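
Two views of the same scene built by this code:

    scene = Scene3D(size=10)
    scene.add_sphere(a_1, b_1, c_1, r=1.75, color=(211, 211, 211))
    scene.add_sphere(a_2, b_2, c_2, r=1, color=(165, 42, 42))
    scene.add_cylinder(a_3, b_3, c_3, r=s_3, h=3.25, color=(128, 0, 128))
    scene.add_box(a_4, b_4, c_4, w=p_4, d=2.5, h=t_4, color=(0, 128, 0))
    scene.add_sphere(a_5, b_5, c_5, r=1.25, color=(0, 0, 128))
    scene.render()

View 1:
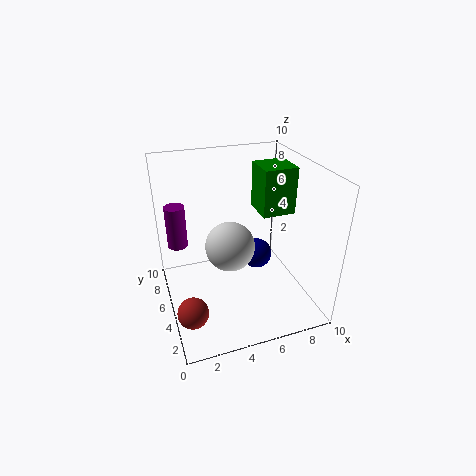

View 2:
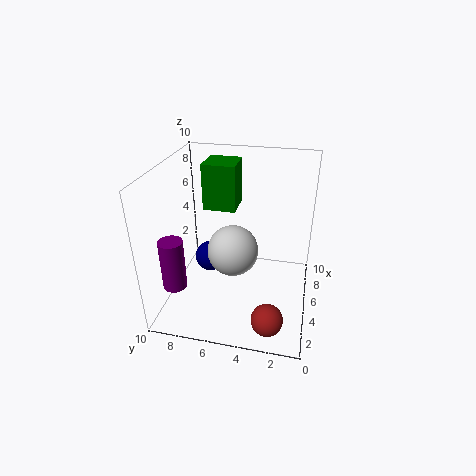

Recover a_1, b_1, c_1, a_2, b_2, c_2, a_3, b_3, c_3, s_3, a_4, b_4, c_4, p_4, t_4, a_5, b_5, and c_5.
a_1 = 4.5, b_1 = 5.25, c_1 = 4.25, a_2 = 1, b_2 = 2.25, c_2 = 1.75, a_3 = 1.25, b_3 = 8.25, c_3 = 3.25, s_3 = 0.75, a_4 = 7.25, b_4 = 5.75, c_4 = 5.75, p_4 = 2.5, t_4 = 3.5, a_5 = 7.75, b_5 = 8, c_5 = 1.25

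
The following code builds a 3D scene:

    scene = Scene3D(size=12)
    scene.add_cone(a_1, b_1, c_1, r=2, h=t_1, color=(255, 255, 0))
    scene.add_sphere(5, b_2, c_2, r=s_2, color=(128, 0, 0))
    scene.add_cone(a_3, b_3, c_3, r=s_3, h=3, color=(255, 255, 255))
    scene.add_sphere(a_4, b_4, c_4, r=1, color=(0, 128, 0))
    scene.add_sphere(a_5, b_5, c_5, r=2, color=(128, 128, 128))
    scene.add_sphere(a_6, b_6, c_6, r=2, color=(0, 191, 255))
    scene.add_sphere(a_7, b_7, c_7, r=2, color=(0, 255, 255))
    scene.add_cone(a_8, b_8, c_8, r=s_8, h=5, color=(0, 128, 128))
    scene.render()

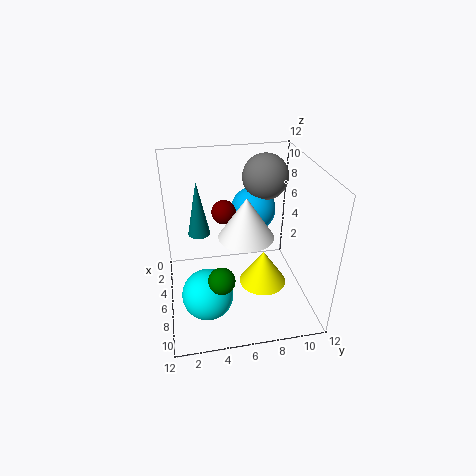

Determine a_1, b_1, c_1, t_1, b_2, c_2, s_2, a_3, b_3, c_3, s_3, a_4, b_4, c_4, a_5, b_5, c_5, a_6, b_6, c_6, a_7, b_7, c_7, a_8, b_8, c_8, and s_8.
a_1 = 7
b_1 = 8
c_1 = 2
t_1 = 3
b_2 = 5
c_2 = 8
s_2 = 1
a_3 = 9
b_3 = 6
c_3 = 8
s_3 = 2
a_4 = 10
b_4 = 4
c_4 = 5
a_5 = 3
b_5 = 9
c_5 = 10
a_6 = 3
b_6 = 8
c_6 = 7
a_7 = 9
b_7 = 3
c_7 = 3
a_8 = 3
b_8 = 3
c_8 = 5
s_8 = 1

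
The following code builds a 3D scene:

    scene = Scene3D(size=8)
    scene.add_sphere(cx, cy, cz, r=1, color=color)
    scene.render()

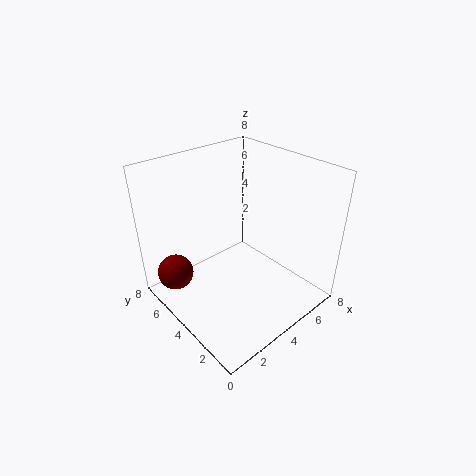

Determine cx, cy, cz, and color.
cx = 1; cy = 6; cz = 2; color = 'maroon'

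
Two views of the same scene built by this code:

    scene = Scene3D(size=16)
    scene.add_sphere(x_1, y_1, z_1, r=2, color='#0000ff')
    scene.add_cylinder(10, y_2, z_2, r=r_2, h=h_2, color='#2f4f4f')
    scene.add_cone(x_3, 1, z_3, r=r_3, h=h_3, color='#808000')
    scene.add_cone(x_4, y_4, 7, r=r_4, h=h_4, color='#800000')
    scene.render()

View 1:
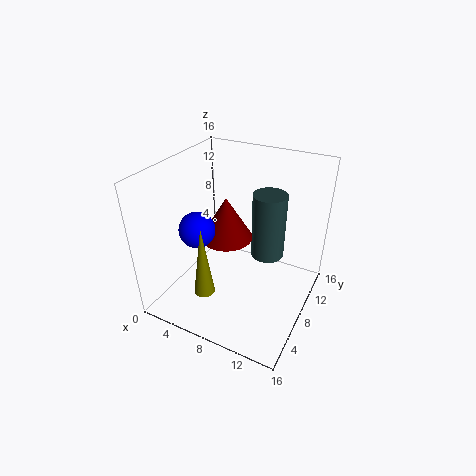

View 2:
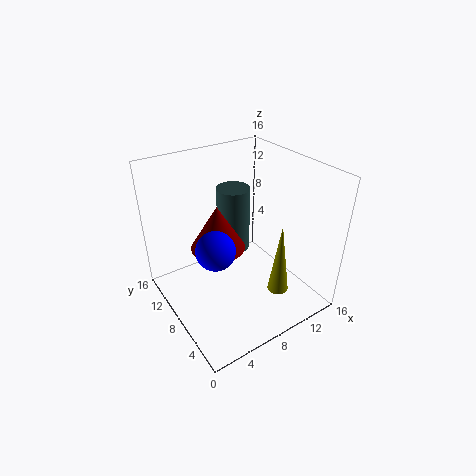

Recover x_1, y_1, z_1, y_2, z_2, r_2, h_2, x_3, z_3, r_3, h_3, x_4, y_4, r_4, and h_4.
x_1 = 4, y_1 = 6, z_1 = 9, y_2 = 12, z_2 = 4, r_2 = 2, h_2 = 8, x_3 = 8, z_3 = 6, r_3 = 1, h_3 = 7, x_4 = 6, y_4 = 9, r_4 = 3, h_4 = 5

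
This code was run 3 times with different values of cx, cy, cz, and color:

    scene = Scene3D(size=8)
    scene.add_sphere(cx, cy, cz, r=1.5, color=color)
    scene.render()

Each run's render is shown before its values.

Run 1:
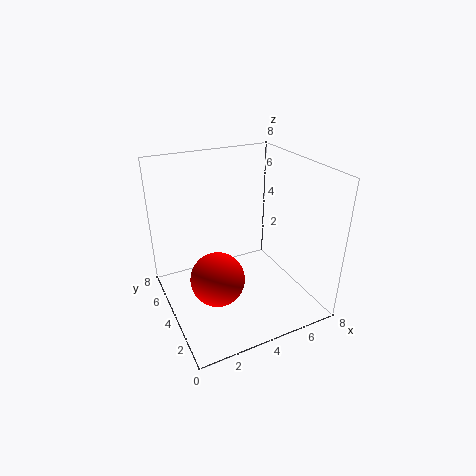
cx = 2.5
cy = 3.5
cz = 2
color = 'red'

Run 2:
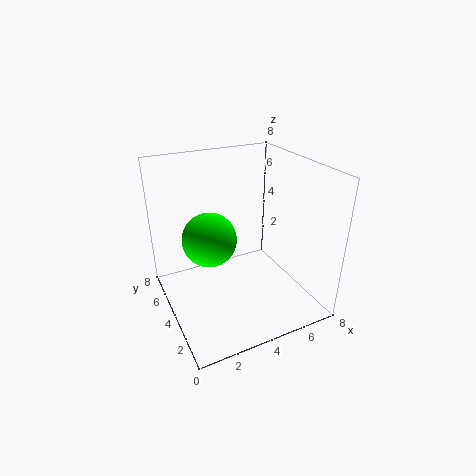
cx = 2.5
cy = 4.5
cz = 4
color = 'lime'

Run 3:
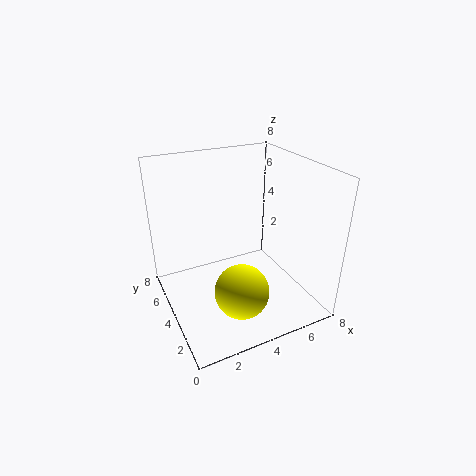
cx = 3.5
cy = 2.5
cz = 1.5
color = 'yellow'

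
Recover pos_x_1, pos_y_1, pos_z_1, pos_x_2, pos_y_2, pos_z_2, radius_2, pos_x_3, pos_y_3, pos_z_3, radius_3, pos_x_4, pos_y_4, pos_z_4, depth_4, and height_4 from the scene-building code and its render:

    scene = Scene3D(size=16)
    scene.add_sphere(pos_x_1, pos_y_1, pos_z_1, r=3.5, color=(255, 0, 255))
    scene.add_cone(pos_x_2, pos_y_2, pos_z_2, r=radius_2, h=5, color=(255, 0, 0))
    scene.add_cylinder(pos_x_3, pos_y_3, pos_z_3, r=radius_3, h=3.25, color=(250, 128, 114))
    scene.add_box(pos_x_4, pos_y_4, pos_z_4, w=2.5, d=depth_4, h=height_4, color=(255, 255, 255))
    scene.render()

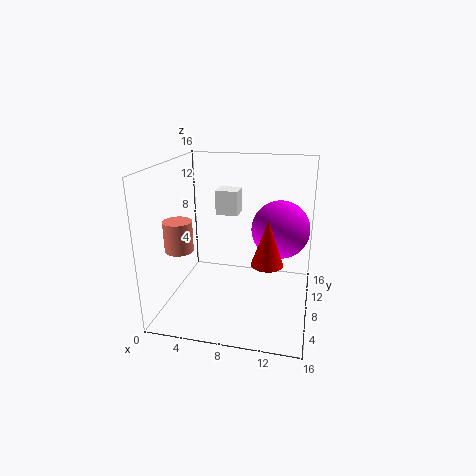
pos_x_1 = 12.25; pos_y_1 = 12.25; pos_z_1 = 7.75; pos_x_2 = 11.5; pos_y_2 = 6.75; pos_z_2 = 5.75; radius_2 = 1.75; pos_x_3 = 2.5; pos_y_3 = 4.5; pos_z_3 = 7.5; radius_3 = 1.5; pos_x_4 = 5.25; pos_y_4 = 8.75; pos_z_4 = 10.25; depth_4 = 2.25; height_4 = 2.75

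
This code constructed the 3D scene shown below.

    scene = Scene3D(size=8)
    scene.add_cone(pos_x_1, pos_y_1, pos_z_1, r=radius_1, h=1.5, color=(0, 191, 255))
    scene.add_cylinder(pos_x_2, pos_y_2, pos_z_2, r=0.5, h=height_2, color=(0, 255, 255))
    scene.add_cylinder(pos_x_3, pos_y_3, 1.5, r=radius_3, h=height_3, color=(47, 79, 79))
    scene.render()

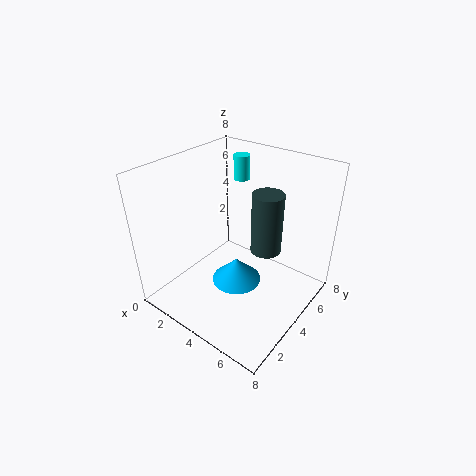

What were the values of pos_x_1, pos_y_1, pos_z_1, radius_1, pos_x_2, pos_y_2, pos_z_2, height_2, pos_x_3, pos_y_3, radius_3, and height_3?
pos_x_1 = 3.5; pos_y_1 = 4.5; pos_z_1 = 0.5; radius_1 = 1.5; pos_x_2 = 2; pos_y_2 = 7; pos_z_2 = 6; height_2 = 1.5; pos_x_3 = 4; pos_y_3 = 7; radius_3 = 1; height_3 = 4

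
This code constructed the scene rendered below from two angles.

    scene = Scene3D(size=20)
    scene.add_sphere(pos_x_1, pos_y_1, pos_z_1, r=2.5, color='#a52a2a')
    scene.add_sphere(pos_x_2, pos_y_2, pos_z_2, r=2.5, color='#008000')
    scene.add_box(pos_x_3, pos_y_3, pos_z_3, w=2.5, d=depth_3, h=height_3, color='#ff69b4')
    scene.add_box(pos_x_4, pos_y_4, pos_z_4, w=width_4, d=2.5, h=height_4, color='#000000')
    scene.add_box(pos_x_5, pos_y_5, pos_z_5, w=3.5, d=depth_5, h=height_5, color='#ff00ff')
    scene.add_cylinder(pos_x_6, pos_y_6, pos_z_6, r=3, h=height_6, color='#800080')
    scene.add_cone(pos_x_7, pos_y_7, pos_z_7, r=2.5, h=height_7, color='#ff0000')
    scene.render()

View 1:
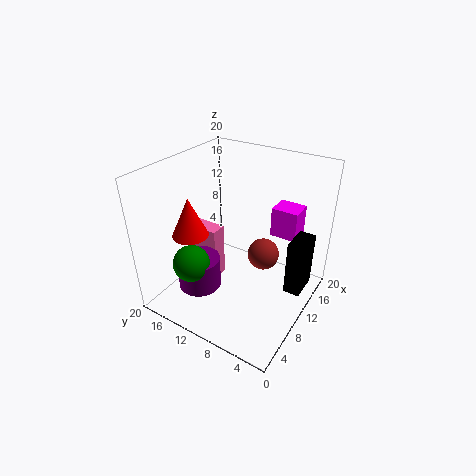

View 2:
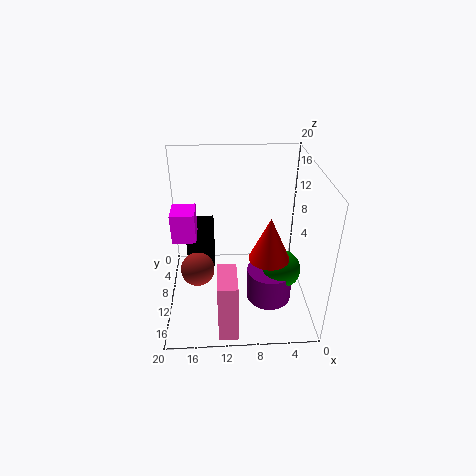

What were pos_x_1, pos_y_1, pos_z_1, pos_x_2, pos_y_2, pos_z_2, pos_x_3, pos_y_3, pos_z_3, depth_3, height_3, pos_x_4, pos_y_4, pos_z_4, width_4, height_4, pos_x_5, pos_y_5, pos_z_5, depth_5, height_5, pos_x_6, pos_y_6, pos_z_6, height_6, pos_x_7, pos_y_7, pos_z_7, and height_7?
pos_x_1 = 16; pos_y_1 = 9; pos_z_1 = 4; pos_x_2 = 4.5; pos_y_2 = 14; pos_z_2 = 7.5; pos_x_3 = 10.5; pos_y_3 = 14.5; pos_z_3 = 0.5; depth_3 = 5; height_3 = 8.5; pos_x_4 = 13.5; pos_y_4 = 1.5; pos_z_4 = 0.5; width_4 = 4.5; height_4 = 8.5; pos_x_5 = 16; pos_y_5 = 4; pos_z_5 = 8; depth_5 = 4; height_5 = 4.5; pos_x_6 = 6; pos_y_6 = 14; pos_z_6 = 3; height_6 = 4.5; pos_x_7 = 6.5; pos_y_7 = 15.5; pos_z_7 = 10.5; height_7 = 5.5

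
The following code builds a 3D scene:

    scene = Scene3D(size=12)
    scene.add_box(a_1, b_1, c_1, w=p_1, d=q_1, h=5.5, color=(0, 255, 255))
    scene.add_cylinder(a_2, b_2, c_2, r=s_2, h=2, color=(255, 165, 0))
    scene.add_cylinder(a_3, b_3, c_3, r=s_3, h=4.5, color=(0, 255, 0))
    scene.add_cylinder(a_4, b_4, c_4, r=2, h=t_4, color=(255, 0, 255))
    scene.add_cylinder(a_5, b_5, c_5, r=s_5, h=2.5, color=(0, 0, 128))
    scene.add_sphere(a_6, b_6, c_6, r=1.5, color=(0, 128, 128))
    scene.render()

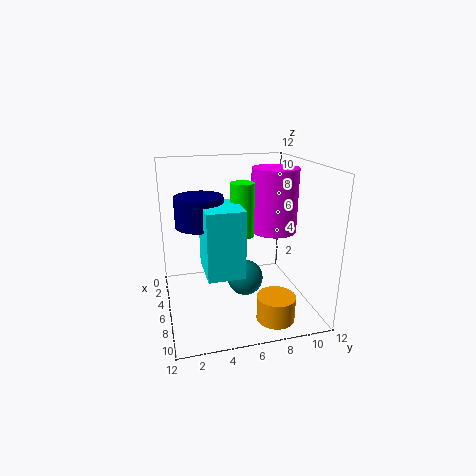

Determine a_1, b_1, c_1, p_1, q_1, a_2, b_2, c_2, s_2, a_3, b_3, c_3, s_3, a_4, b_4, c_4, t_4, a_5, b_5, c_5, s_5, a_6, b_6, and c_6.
a_1 = 4.5
b_1 = 3
c_1 = 3.5
p_1 = 4
q_1 = 3
a_2 = 10
b_2 = 8
c_2 = 0.5
s_2 = 1.5
a_3 = 5.5
b_3 = 6.5
c_3 = 6
s_3 = 1
a_4 = 5
b_4 = 9.5
c_4 = 6
t_4 = 5.5
a_5 = 5
b_5 = 3
c_5 = 7
s_5 = 2
a_6 = 6.5
b_6 = 6.5
c_6 = 2.5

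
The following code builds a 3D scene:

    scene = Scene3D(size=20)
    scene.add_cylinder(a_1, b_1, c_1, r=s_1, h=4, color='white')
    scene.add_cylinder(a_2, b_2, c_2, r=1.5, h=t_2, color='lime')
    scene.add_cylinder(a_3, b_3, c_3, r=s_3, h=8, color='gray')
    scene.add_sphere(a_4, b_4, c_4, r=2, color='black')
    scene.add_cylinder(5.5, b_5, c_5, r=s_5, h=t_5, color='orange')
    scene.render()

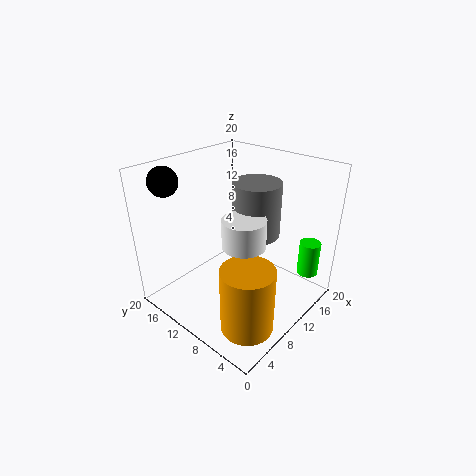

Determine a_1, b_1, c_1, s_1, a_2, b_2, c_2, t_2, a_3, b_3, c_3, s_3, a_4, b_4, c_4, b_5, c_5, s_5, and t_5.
a_1 = 9.5; b_1 = 8.5; c_1 = 9.5; s_1 = 3; a_2 = 17; b_2 = 2.5; c_2 = 4; t_2 = 5; a_3 = 14; b_3 = 10; c_3 = 9; s_3 = 3.5; a_4 = 4; b_4 = 17.5; c_4 = 18; b_5 = 4.5; c_5 = 0.5; s_5 = 3.5; t_5 = 9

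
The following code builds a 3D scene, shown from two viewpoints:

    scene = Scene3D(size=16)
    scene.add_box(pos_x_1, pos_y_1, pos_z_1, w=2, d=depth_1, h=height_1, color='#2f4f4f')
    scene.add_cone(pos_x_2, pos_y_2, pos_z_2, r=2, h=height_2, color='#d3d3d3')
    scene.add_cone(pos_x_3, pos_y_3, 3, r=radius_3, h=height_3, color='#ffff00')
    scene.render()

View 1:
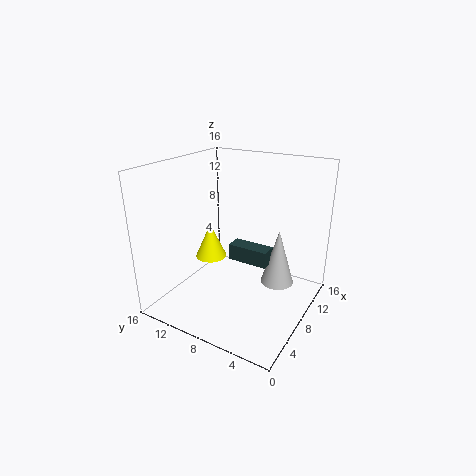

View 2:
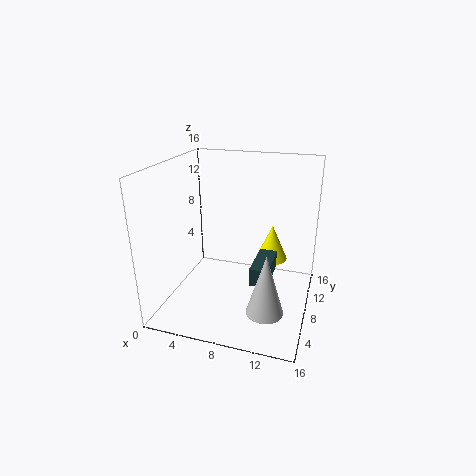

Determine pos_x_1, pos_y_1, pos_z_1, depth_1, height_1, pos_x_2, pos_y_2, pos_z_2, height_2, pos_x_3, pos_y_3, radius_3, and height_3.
pos_x_1 = 10, pos_y_1 = 5.5, pos_z_1 = 3.75, depth_1 = 5, height_1 = 2, pos_x_2 = 12, pos_y_2 = 4.75, pos_z_2 = 1.25, height_2 = 6.75, pos_x_3 = 10.75, pos_y_3 = 13.75, radius_3 = 2, height_3 = 4.5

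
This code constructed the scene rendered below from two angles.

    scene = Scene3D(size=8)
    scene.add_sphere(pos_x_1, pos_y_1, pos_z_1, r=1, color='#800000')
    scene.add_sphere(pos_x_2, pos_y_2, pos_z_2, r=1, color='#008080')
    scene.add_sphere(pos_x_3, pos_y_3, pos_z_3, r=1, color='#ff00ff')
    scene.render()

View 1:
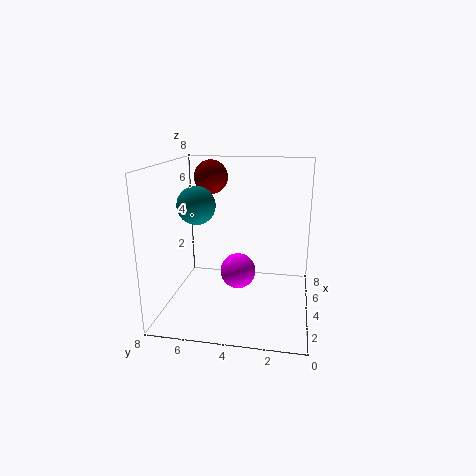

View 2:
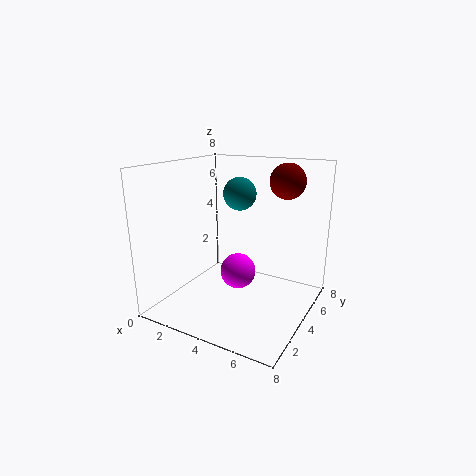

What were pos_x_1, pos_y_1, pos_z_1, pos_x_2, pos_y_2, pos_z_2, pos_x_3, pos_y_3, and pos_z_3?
pos_x_1 = 6, pos_y_1 = 6, pos_z_1 = 7, pos_x_2 = 3, pos_y_2 = 6, pos_z_2 = 6, pos_x_3 = 4, pos_y_3 = 4, pos_z_3 = 2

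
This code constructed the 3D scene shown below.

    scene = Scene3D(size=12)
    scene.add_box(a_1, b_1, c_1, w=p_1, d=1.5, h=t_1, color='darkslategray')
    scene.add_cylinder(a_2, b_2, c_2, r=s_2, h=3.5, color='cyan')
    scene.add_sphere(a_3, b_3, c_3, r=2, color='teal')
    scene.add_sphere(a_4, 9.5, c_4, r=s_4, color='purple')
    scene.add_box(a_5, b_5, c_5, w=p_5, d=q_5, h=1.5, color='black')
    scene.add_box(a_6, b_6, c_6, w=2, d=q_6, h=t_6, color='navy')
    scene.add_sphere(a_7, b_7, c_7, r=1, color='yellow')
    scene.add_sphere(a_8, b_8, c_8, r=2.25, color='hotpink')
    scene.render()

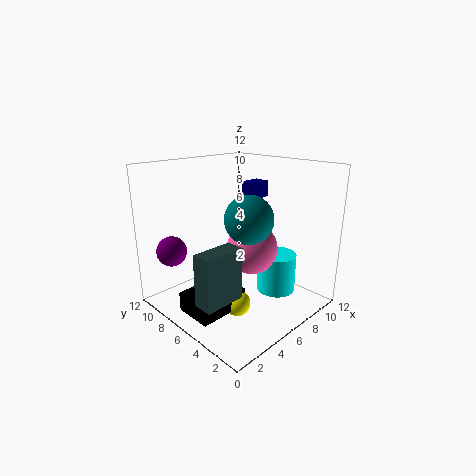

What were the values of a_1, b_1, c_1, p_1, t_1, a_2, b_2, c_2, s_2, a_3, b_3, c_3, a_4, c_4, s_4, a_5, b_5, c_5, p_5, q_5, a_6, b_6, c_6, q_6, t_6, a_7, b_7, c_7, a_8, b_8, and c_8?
a_1 = 0.25; b_1 = 3; c_1 = 2.75; p_1 = 3.25; t_1 = 4; a_2 = 9.75; b_2 = 4.75; c_2 = 0.25; s_2 = 1.75; a_3 = 6.25; b_3 = 5; c_3 = 7.75; a_4 = 1.75; c_4 = 5; s_4 = 1.25; a_5 = 0.25; b_5 = 3.5; c_5 = 1.5; p_5 = 4; q_5 = 3; a_6 = 9.75; b_6 = 7.75; c_6 = 8.25; q_6 = 1.5; t_6 = 1.5; a_7 = 3.75; b_7 = 3.75; c_7 = 1.75; a_8 = 7.75; b_8 = 6; c_8 = 4.5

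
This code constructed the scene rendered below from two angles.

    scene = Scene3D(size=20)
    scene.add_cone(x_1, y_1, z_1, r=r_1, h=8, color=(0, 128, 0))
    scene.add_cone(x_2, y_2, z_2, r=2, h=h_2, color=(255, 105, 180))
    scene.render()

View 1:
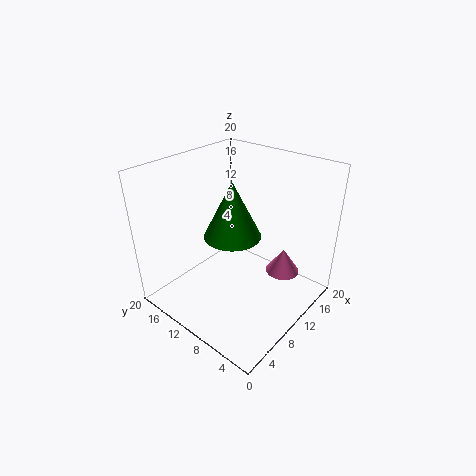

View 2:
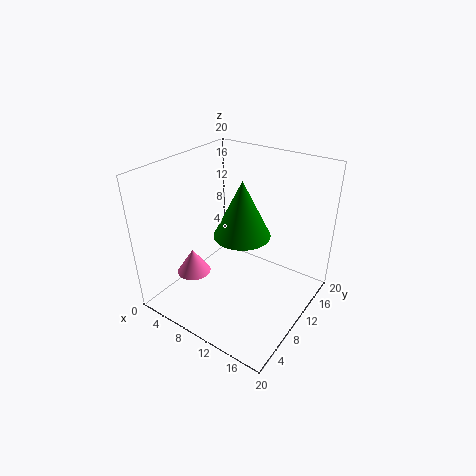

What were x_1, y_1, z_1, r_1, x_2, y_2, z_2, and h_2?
x_1 = 10; y_1 = 11; z_1 = 10; r_1 = 4; x_2 = 9; y_2 = 2; z_2 = 9; h_2 = 3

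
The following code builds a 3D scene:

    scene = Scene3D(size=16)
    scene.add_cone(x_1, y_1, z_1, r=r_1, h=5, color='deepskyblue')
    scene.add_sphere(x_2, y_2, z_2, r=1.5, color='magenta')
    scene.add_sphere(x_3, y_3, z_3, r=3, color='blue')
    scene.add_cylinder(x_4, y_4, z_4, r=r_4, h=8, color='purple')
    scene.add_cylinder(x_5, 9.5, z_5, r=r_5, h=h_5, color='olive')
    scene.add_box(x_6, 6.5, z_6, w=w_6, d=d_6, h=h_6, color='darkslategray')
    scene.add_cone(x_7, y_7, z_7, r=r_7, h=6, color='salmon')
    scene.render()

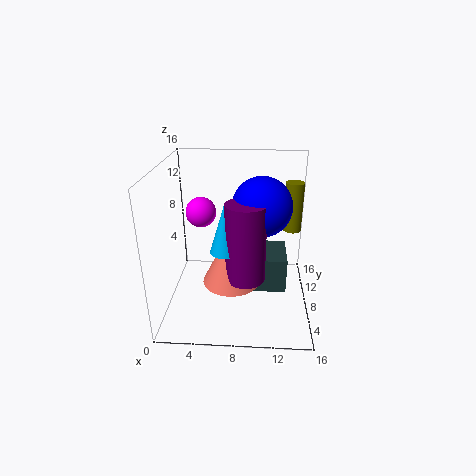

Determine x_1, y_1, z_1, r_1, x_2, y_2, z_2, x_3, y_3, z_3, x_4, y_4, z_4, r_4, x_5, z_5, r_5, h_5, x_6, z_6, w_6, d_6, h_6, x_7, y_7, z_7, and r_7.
x_1 = 7; y_1 = 4; z_1 = 8.5; r_1 = 1.5; x_2 = 4.5; y_2 = 5.5; z_2 = 12; x_3 = 10.5; y_3 = 6; z_3 = 12.5; x_4 = 9; y_4 = 4; z_4 = 5.5; r_4 = 2; x_5 = 14; z_5 = 8.5; r_5 = 1; h_5 = 5.5; x_6 = 8.5; z_6 = 2; w_6 = 5; d_6 = 5; h_6 = 4; x_7 = 7.5; y_7 = 5; z_7 = 4.5; r_7 = 3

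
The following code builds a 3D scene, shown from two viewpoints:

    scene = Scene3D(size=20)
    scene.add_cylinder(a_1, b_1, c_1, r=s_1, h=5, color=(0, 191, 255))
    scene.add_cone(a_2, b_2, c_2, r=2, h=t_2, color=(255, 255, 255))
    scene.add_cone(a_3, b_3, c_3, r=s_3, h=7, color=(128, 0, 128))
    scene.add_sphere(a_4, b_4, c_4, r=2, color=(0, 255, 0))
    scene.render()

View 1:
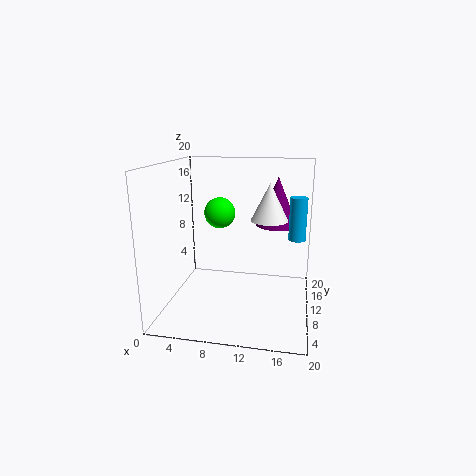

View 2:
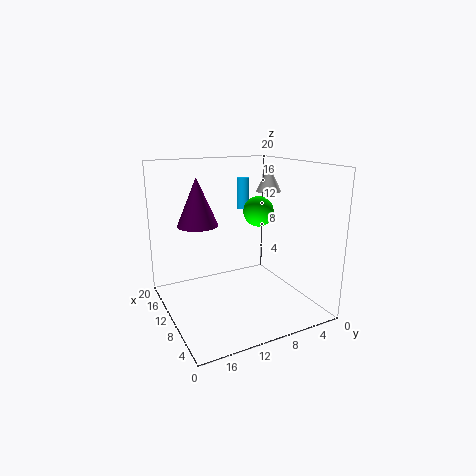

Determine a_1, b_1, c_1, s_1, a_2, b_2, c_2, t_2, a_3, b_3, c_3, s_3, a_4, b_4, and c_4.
a_1 = 18; b_1 = 5; c_1 = 12; s_1 = 1; a_2 = 15; b_2 = 2; c_2 = 15; t_2 = 4; a_3 = 15; b_3 = 14; c_3 = 11; s_3 = 3; a_4 = 8; b_4 = 8; c_4 = 14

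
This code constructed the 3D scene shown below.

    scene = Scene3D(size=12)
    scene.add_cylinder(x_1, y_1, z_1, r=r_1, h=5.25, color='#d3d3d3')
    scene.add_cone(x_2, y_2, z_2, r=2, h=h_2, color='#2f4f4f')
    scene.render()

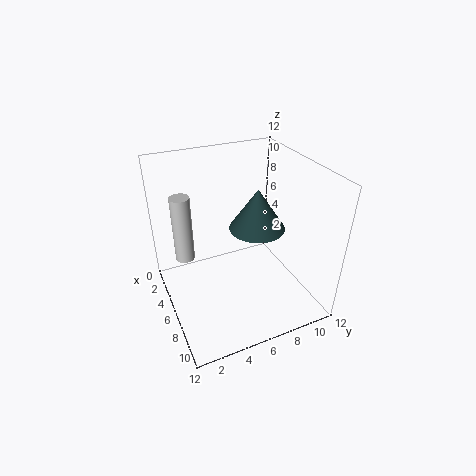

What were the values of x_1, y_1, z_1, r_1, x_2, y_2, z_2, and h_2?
x_1 = 5.75; y_1 = 1.5; z_1 = 5.25; r_1 = 0.75; x_2 = 8.75; y_2 = 6.25; z_2 = 8.5; h_2 = 3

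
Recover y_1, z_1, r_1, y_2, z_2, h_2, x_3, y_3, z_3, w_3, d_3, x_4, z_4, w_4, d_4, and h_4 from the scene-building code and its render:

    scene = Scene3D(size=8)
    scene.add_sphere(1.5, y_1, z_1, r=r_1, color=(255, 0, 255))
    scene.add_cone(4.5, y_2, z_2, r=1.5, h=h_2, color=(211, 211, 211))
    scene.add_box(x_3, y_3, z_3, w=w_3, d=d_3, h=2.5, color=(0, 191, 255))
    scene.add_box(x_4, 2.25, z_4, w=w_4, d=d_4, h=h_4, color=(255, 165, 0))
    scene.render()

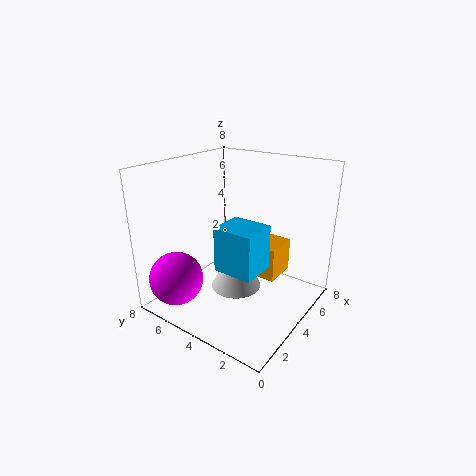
y_1 = 6.5; z_1 = 1.75; r_1 = 1.5; y_2 = 4.5; z_2 = 0.5; h_2 = 2.75; x_3 = 2.5; y_3 = 2.25; z_3 = 2.5; w_3 = 2; d_3 = 2.25; x_4 = 5; z_4 = 1.25; w_4 = 2; d_4 = 1.5; h_4 = 2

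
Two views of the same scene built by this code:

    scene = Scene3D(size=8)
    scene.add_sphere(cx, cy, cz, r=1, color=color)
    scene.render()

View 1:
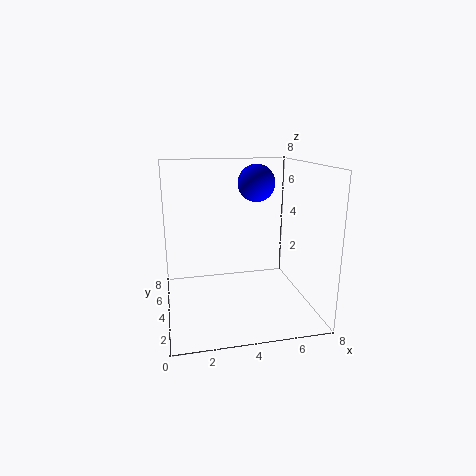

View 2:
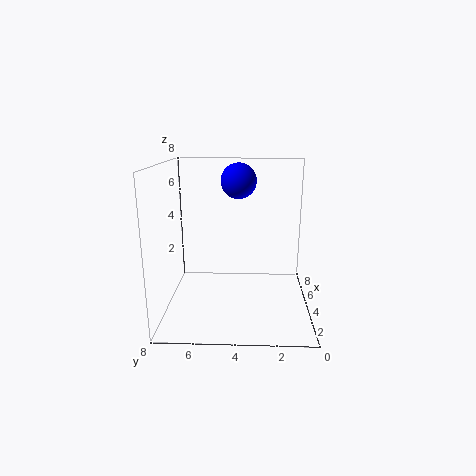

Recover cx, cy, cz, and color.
cx = 5; cy = 4; cz = 7; color = 'blue'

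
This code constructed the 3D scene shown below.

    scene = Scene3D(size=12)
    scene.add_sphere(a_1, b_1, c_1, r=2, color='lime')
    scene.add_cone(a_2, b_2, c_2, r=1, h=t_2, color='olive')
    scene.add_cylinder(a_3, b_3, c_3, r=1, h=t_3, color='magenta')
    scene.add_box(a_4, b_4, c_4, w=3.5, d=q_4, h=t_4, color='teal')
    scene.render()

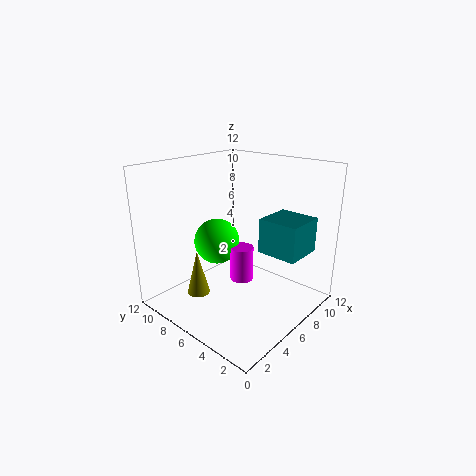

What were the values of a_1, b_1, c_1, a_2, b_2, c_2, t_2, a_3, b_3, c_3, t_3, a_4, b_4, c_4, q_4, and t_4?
a_1 = 6; b_1 = 8.5; c_1 = 5; a_2 = 4; b_2 = 9; c_2 = 0.5; t_2 = 4; a_3 = 6.5; b_3 = 6; c_3 = 2; t_3 = 3; a_4 = 7.5; b_4 = 1.5; c_4 = 4.5; q_4 = 3.5; t_4 = 3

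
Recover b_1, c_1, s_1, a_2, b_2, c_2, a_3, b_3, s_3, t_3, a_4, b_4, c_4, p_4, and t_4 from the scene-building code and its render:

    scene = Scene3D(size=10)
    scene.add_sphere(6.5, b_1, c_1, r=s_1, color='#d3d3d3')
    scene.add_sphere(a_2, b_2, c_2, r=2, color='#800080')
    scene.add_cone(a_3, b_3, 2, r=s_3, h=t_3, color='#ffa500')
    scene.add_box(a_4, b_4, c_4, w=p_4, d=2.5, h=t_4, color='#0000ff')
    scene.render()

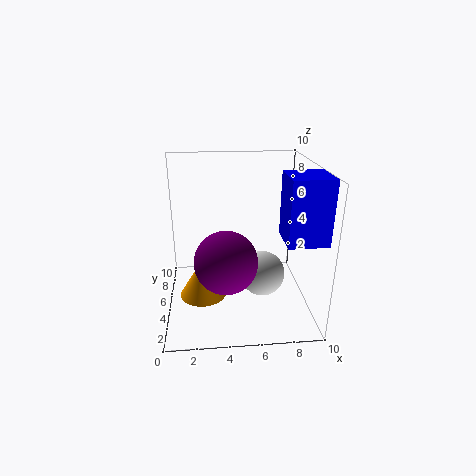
b_1 = 3.5; c_1 = 3; s_1 = 1.5; a_2 = 4; b_2 = 2.5; c_2 = 4.5; a_3 = 2.5; b_3 = 3; s_3 = 1.5; t_3 = 2.5; a_4 = 7.5; b_4 = 1; c_4 = 6; p_4 = 2.5; t_4 = 4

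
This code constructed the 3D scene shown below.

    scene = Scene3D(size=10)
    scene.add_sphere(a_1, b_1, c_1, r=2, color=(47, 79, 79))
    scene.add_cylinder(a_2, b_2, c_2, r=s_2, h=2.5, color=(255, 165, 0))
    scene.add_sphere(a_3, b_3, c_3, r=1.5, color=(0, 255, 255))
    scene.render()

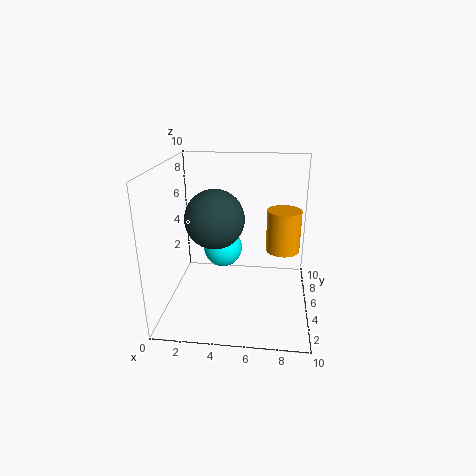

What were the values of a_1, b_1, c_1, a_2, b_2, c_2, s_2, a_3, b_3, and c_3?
a_1 = 3.5, b_1 = 4.5, c_1 = 6.5, a_2 = 8, b_2 = 2.5, c_2 = 5.5, s_2 = 1, a_3 = 3.5, b_3 = 7.5, c_3 = 3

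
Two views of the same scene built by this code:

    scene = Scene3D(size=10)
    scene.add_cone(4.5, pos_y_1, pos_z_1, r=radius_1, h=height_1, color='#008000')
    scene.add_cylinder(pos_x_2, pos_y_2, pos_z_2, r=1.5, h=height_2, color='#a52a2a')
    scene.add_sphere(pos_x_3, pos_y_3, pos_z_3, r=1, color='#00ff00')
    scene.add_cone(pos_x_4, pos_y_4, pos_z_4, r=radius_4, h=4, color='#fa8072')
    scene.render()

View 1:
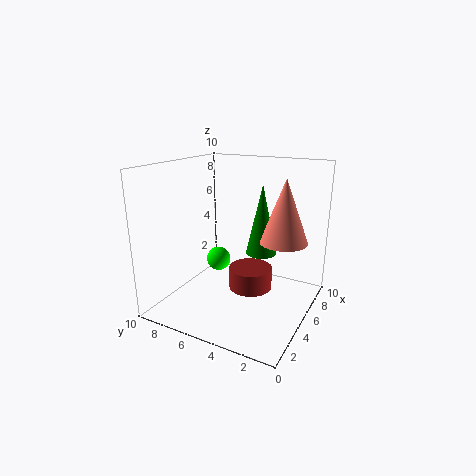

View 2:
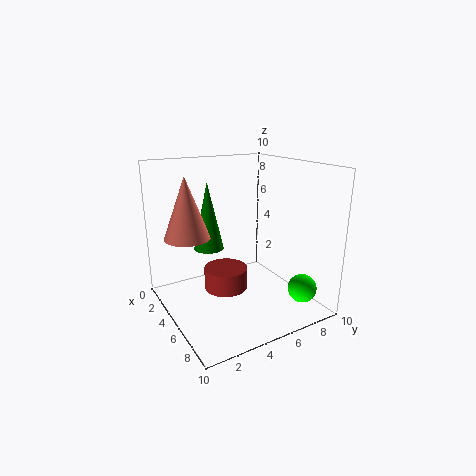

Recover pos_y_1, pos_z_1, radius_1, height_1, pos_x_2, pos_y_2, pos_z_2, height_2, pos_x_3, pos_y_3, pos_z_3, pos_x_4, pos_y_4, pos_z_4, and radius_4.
pos_y_1 = 3; pos_z_1 = 4.5; radius_1 = 1; height_1 = 4.5; pos_x_2 = 5; pos_y_2 = 4; pos_z_2 = 1.5; height_2 = 1.5; pos_x_3 = 8; pos_y_3 = 8.5; pos_z_3 = 1.5; pos_x_4 = 4.5; pos_y_4 = 1.5; pos_z_4 = 5.5; radius_4 = 1.5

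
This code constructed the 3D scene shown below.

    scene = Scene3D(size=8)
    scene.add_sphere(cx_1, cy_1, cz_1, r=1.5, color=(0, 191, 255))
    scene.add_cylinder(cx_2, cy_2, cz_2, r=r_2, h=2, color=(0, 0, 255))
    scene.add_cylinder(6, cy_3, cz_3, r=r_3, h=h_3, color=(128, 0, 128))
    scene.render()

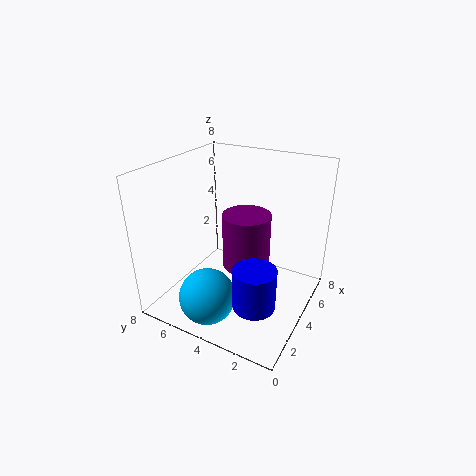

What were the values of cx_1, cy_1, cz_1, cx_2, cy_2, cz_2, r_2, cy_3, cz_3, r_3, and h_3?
cx_1 = 1.5, cy_1 = 4.5, cz_1 = 1.5, cx_2 = 1, cy_2 = 1.5, cz_2 = 2.5, r_2 = 1, cy_3 = 4.5, cz_3 = 1, r_3 = 1.5, h_3 = 3.5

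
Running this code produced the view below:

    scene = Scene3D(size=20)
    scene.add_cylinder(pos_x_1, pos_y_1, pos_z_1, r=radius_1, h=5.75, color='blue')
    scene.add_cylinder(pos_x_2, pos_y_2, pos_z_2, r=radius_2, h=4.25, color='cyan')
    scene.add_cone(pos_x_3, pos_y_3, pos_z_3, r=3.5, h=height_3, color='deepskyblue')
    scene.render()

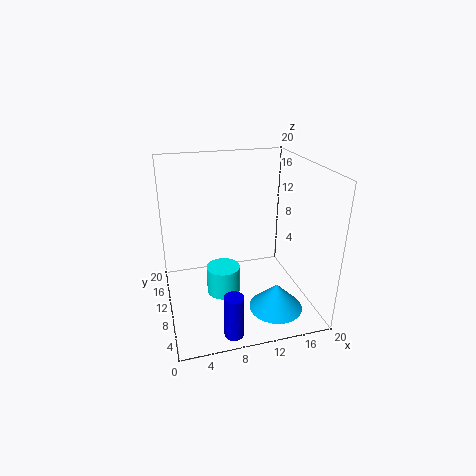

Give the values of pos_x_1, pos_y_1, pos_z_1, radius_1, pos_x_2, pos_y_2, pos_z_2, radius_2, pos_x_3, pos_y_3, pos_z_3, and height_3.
pos_x_1 = 7.25; pos_y_1 = 2; pos_z_1 = 0.5; radius_1 = 1.25; pos_x_2 = 8.25; pos_y_2 = 12; pos_z_2 = 0.25; radius_2 = 2.5; pos_x_3 = 13.5; pos_y_3 = 3.75; pos_z_3 = 2.25; height_3 = 3.5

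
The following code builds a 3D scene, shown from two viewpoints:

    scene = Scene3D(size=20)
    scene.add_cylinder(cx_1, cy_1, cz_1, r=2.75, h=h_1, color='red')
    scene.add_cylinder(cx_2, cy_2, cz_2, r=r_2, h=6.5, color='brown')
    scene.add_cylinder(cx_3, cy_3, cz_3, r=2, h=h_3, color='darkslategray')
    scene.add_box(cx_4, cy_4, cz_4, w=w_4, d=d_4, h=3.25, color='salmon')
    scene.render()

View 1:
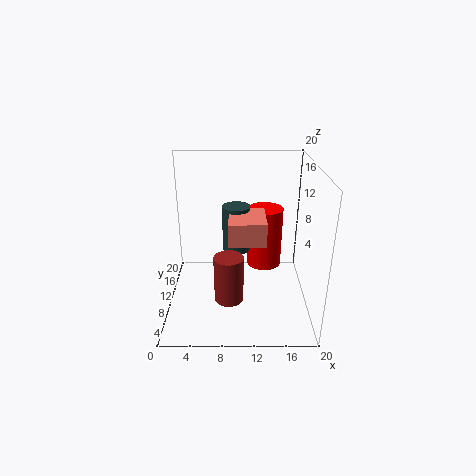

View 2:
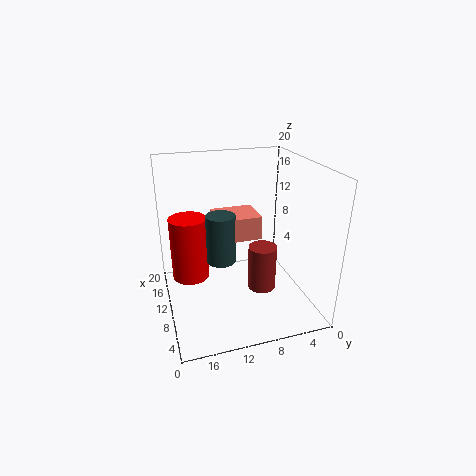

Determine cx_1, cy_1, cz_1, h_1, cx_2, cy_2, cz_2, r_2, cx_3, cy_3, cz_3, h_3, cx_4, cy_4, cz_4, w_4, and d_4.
cx_1 = 14.25; cy_1 = 16.25; cz_1 = 2.5; h_1 = 9.5; cx_2 = 8.75; cy_2 = 6.75; cz_2 = 2.25; r_2 = 2; cx_3 = 9.75; cy_3 = 12.5; cz_3 = 7; h_3 = 6.75; cx_4 = 8.75; cy_4 = 7; cz_4 = 10; w_4 = 5; d_4 = 6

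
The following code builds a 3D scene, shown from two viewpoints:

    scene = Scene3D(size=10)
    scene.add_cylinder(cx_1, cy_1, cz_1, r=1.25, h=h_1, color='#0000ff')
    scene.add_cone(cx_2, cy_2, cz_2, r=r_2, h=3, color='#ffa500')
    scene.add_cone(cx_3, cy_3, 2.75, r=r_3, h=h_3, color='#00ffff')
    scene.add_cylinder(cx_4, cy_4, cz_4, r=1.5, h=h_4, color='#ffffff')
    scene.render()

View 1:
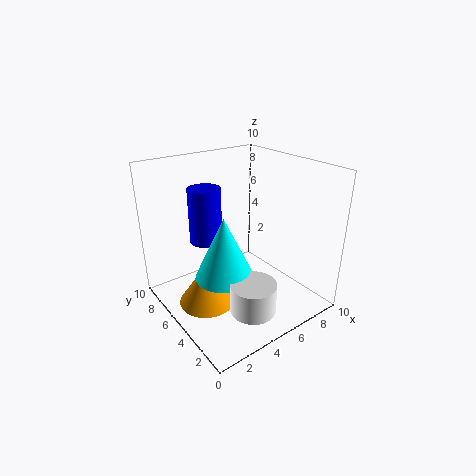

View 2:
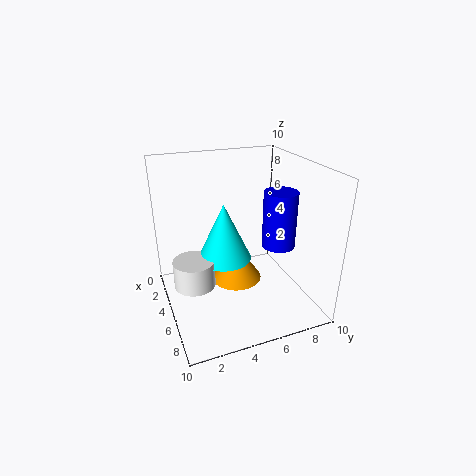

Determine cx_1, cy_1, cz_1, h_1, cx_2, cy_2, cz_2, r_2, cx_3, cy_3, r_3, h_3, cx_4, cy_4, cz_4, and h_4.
cx_1 = 4.5; cy_1 = 8.5; cz_1 = 3.5; h_1 = 4.25; cx_2 = 2.75; cy_2 = 5.75; cz_2 = 0.25; r_2 = 2; cx_3 = 3.5; cy_3 = 4.5; r_3 = 2; h_3 = 4.25; cx_4 = 4; cy_4 = 2; cz_4 = 1.25; h_4 = 2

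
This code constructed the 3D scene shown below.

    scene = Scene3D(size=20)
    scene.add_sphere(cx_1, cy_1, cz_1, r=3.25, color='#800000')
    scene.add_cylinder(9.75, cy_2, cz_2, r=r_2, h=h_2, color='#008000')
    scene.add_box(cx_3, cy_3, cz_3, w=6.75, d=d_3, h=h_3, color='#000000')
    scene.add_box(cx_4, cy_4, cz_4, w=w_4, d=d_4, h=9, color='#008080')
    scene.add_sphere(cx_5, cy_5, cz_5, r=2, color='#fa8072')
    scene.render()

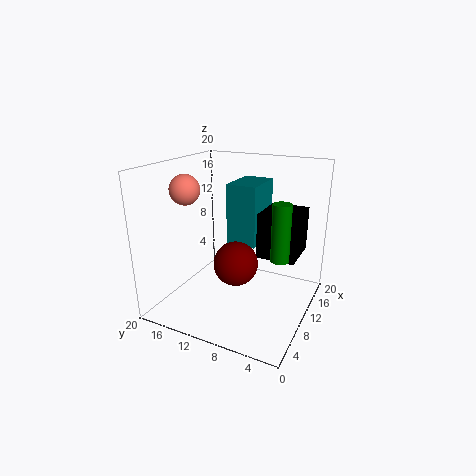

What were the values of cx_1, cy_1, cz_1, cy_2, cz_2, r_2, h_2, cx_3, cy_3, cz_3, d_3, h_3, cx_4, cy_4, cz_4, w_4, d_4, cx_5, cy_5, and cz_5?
cx_1 = 10.75, cy_1 = 10.75, cz_1 = 5.5, cy_2 = 3.75, cz_2 = 8, r_2 = 1.25, h_2 = 7.75, cx_3 = 13, cy_3 = 2.75, cz_3 = 6, d_3 = 5.75, h_3 = 6.75, cx_4 = 12.25, cy_4 = 8.5, cz_4 = 7.75, w_4 = 6.75, d_4 = 4.5, cx_5 = 6.25, cy_5 = 15.75, cz_5 = 17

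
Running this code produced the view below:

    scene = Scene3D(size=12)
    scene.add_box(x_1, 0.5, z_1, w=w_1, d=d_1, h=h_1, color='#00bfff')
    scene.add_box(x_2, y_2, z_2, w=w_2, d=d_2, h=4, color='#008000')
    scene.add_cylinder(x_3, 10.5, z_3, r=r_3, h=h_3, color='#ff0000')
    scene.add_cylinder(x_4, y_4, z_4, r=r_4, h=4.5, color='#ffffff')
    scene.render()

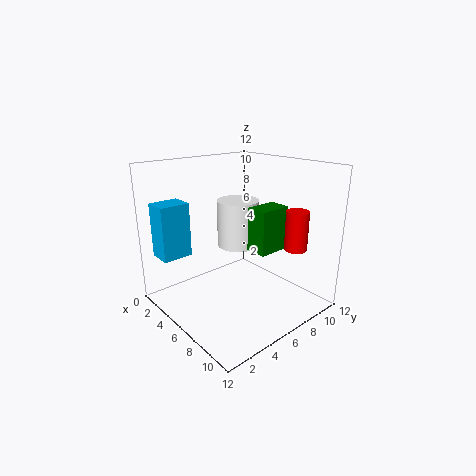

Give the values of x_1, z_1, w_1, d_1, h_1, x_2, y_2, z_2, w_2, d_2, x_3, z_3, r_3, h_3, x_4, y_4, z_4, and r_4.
x_1 = 1.5
z_1 = 4.5
w_1 = 2
d_1 = 2.5
h_1 = 4.5
x_2 = 5
y_2 = 8
z_2 = 4
w_2 = 2
d_2 = 3
x_3 = 8.5
z_3 = 4.5
r_3 = 1
h_3 = 3.5
x_4 = 2.5
y_4 = 9
z_4 = 3.5
r_4 = 2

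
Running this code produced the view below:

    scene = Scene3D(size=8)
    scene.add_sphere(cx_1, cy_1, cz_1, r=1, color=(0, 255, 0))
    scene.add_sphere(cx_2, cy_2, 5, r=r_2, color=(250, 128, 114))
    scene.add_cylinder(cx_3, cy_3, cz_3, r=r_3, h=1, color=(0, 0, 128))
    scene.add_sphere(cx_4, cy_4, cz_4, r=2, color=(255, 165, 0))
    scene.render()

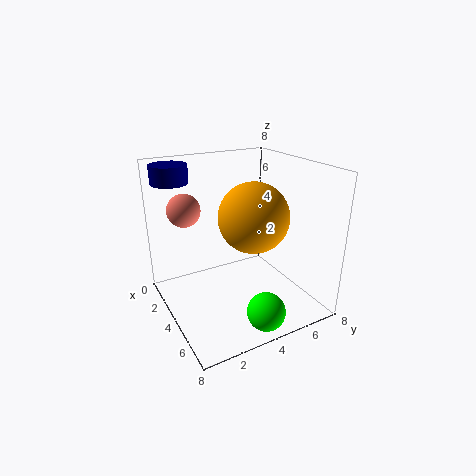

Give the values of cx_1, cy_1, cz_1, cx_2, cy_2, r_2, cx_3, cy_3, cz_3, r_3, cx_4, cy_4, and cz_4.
cx_1 = 7; cy_1 = 4; cz_1 = 1; cx_2 = 1; cy_2 = 2; r_2 = 1; cx_3 = 2; cy_3 = 1; cz_3 = 7; r_3 = 1; cx_4 = 4; cy_4 = 5; cz_4 = 5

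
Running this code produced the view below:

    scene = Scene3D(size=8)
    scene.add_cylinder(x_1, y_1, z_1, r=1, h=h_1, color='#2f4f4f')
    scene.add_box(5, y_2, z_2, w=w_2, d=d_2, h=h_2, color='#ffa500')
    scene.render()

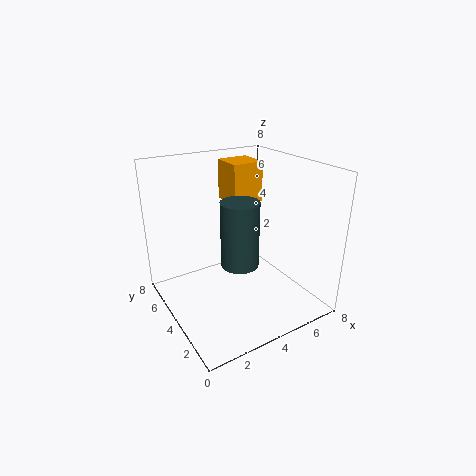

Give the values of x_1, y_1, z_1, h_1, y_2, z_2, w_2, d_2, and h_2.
x_1 = 3.5; y_1 = 3; z_1 = 3; h_1 = 3.5; y_2 = 6; z_2 = 5; w_2 = 2; d_2 = 2; h_2 = 2.5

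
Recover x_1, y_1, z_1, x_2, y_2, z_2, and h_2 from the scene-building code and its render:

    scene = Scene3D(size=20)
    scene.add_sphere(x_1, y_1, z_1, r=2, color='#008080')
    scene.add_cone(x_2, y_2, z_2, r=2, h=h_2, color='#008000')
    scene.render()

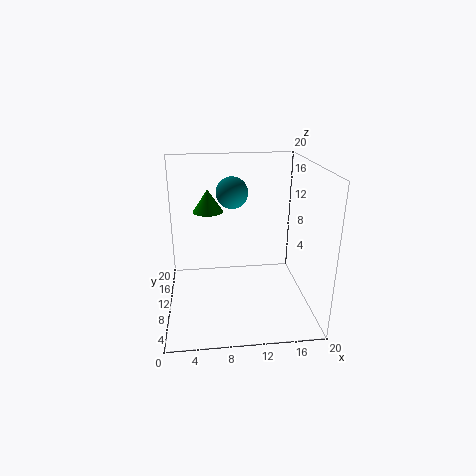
x_1 = 9
y_1 = 8
z_1 = 17
x_2 = 6
y_2 = 10
z_2 = 14
h_2 = 3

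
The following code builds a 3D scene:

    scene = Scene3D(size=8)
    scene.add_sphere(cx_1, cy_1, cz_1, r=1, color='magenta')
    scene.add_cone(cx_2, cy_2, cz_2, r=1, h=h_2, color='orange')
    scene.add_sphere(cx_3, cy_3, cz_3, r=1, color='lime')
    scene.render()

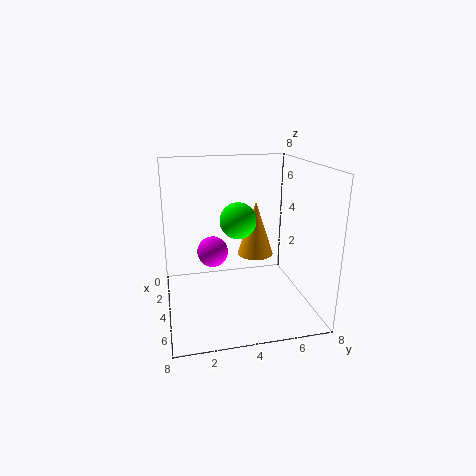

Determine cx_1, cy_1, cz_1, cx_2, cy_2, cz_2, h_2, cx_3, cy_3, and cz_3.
cx_1 = 1
cy_1 = 3
cz_1 = 2
cx_2 = 4
cy_2 = 5
cz_2 = 3
h_2 = 3
cx_3 = 4
cy_3 = 4
cz_3 = 5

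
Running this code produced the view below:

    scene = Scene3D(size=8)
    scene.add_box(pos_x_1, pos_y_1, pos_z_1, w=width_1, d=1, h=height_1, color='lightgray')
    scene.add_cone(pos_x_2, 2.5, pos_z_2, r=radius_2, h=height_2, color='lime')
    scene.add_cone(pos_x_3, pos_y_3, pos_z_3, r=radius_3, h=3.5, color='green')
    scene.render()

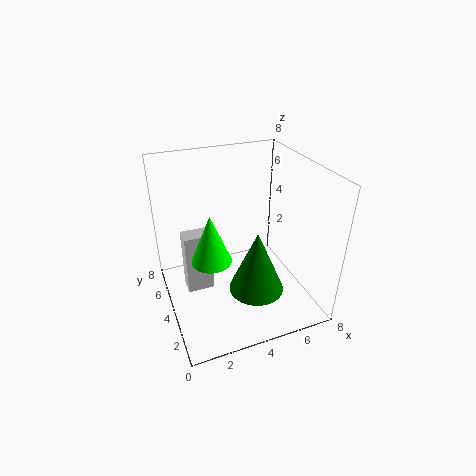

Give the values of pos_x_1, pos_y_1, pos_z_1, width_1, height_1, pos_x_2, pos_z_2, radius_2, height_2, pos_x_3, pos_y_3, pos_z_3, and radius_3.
pos_x_1 = 1; pos_y_1 = 4; pos_z_1 = 1; width_1 = 1.5; height_1 = 3.5; pos_x_2 = 2; pos_z_2 = 4; radius_2 = 1; height_2 = 2.5; pos_x_3 = 4.5; pos_y_3 = 2.5; pos_z_3 = 1.5; radius_3 = 1.5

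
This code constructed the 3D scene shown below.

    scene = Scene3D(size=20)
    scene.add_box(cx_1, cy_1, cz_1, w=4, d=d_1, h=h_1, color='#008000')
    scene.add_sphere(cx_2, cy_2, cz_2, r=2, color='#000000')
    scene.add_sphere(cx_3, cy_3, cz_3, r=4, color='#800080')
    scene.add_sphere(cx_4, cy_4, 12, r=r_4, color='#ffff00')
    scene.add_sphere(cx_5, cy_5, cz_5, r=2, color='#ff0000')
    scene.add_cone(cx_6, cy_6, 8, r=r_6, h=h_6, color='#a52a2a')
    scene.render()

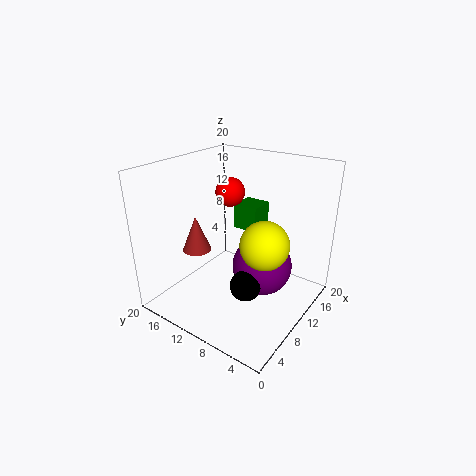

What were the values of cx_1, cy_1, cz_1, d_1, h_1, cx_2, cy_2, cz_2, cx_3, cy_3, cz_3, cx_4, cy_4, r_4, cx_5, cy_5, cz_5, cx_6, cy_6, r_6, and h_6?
cx_1 = 16; cy_1 = 11; cz_1 = 8; d_1 = 4; h_1 = 4; cx_2 = 6; cy_2 = 6; cz_2 = 6; cx_3 = 10; cy_3 = 6; cz_3 = 7; cx_4 = 7; cy_4 = 4; r_4 = 3; cx_5 = 11; cy_5 = 12; cz_5 = 16; cx_6 = 7; cy_6 = 15; r_6 = 2; h_6 = 5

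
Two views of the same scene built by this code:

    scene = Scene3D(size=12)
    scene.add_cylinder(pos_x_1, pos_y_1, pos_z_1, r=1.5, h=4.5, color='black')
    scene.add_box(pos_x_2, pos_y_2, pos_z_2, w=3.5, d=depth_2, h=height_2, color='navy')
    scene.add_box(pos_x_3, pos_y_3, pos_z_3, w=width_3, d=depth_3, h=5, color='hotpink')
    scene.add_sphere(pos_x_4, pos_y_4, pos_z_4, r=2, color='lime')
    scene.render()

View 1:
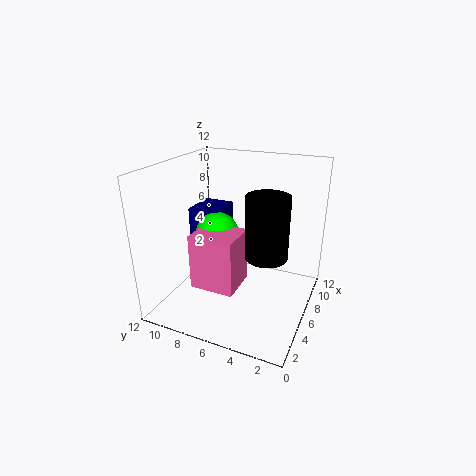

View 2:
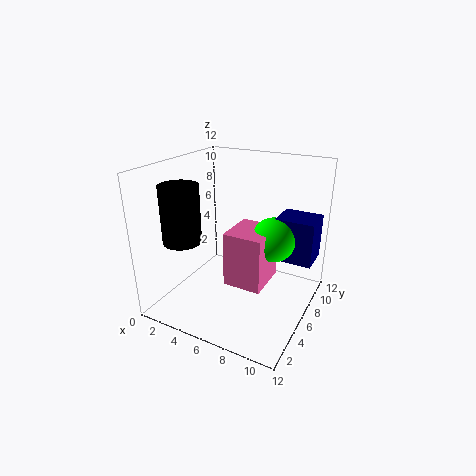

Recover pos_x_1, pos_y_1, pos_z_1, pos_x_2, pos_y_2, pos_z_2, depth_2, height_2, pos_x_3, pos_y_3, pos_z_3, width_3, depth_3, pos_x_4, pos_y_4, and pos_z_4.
pos_x_1 = 3, pos_y_1 = 2.5, pos_z_1 = 6.5, pos_x_2 = 8, pos_y_2 = 9, pos_z_2 = 3, depth_2 = 3, height_2 = 4, pos_x_3 = 4.5, pos_y_3 = 6, pos_z_3 = 1, width_3 = 3.5, depth_3 = 4, pos_x_4 = 8, pos_y_4 = 9, pos_z_4 = 5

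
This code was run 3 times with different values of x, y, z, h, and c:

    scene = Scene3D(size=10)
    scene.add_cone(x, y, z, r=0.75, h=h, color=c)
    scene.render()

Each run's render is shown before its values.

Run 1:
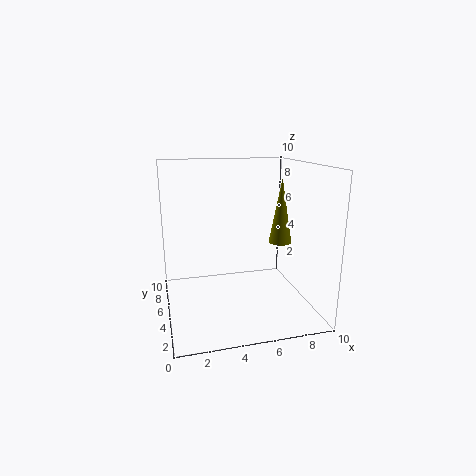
x = 7.5; y = 3.5; z = 5; h = 4.25; c = 'olive'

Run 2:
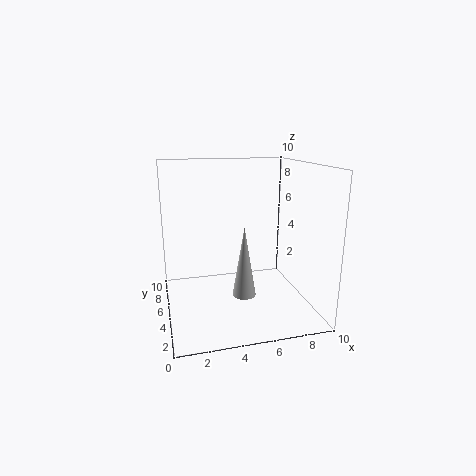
x = 4.75; y = 2.5; z = 2; h = 4.5; c = 'lightgray'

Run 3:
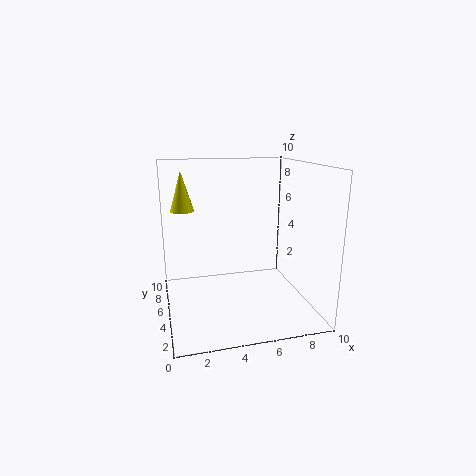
x = 1.25; y = 4.5; z = 7.25; h = 2.5; c = 'yellow'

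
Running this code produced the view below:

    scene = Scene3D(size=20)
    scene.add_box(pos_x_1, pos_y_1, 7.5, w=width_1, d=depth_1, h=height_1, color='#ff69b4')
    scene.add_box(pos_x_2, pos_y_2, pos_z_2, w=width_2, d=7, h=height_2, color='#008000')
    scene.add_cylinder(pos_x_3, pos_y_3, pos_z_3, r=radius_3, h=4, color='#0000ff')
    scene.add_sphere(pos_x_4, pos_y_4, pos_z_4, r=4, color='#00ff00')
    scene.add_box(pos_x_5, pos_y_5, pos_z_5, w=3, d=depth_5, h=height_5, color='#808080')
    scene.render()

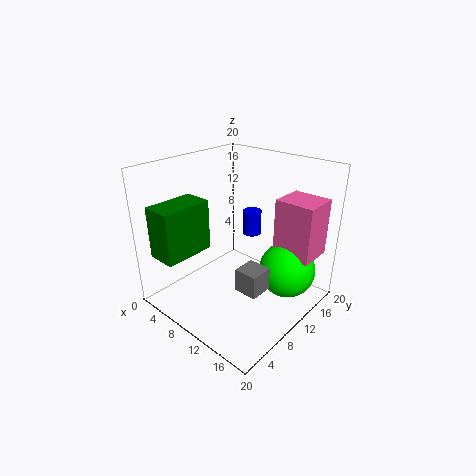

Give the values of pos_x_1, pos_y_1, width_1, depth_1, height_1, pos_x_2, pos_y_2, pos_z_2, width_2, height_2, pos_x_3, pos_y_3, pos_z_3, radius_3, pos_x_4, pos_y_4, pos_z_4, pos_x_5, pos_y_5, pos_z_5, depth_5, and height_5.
pos_x_1 = 13.5
pos_y_1 = 13.5
width_1 = 5.5
depth_1 = 5
height_1 = 8
pos_x_2 = 3
pos_y_2 = 0.5
pos_z_2 = 8.5
width_2 = 4
height_2 = 7
pos_x_3 = 6
pos_y_3 = 18
pos_z_3 = 6.5
radius_3 = 1.5
pos_x_4 = 15.5
pos_y_4 = 14.5
pos_z_4 = 5
pos_x_5 = 14
pos_y_5 = 5
pos_z_5 = 6
depth_5 = 3
height_5 = 3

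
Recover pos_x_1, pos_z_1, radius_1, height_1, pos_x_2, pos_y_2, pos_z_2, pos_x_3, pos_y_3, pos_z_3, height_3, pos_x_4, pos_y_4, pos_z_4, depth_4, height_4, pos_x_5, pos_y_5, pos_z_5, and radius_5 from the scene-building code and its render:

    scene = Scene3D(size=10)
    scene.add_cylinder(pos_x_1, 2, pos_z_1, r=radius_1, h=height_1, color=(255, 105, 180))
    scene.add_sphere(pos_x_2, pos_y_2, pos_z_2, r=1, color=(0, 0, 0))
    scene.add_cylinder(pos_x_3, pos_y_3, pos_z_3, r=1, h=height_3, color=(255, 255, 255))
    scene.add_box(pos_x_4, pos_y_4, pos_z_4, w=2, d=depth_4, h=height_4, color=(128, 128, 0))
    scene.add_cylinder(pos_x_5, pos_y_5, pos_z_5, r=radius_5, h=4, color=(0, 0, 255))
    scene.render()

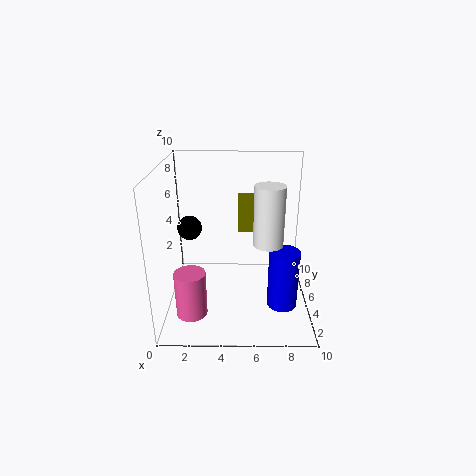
pos_x_1 = 2
pos_z_1 = 1
radius_1 = 1
height_1 = 3
pos_x_2 = 1
pos_y_2 = 9
pos_z_2 = 4
pos_x_3 = 7
pos_y_3 = 4
pos_z_3 = 5
height_3 = 4
pos_x_4 = 5
pos_y_4 = 6
pos_z_4 = 5
depth_4 = 3
height_4 = 2
pos_x_5 = 8
pos_y_5 = 3
pos_z_5 = 1
radius_5 = 1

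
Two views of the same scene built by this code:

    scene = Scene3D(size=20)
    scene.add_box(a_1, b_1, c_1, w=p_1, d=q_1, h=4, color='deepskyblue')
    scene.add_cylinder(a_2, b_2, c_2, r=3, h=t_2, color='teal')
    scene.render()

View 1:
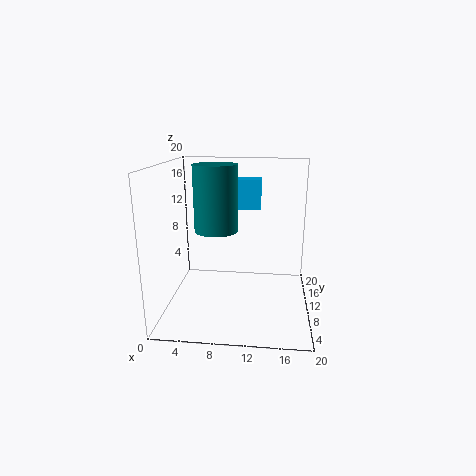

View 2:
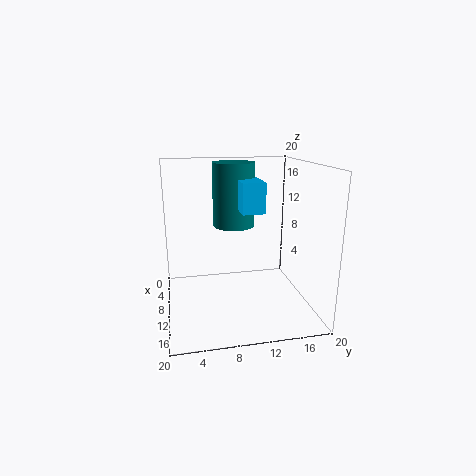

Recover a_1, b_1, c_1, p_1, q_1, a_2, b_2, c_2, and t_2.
a_1 = 8; b_1 = 10; c_1 = 14; p_1 = 5; q_1 = 3; a_2 = 7; b_2 = 10; c_2 = 11; t_2 = 9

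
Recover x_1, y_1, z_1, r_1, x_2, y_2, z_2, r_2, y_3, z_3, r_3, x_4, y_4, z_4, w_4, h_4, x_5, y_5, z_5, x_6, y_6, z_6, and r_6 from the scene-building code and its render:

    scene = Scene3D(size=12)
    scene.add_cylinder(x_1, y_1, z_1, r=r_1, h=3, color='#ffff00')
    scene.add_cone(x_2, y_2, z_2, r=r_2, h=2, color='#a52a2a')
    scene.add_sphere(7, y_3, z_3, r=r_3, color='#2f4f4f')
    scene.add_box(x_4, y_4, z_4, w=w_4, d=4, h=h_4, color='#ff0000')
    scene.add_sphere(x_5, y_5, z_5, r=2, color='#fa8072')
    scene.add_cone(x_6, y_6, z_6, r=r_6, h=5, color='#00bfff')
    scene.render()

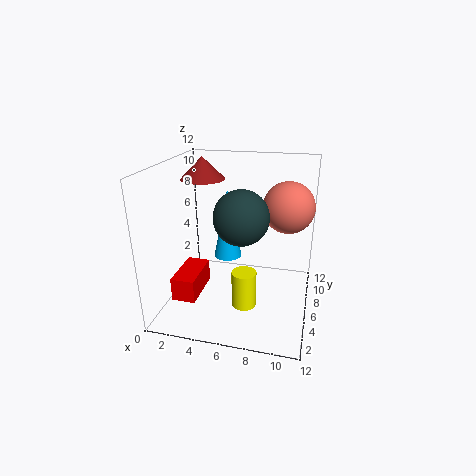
x_1 = 7
y_1 = 4
z_1 = 1
r_1 = 1
x_2 = 2
y_2 = 9
z_2 = 10
r_2 = 2
y_3 = 3
z_3 = 9
r_3 = 2
x_4 = 1
y_4 = 3
z_4 = 1
w_4 = 2
h_4 = 2
x_5 = 10
y_5 = 6
z_5 = 9
x_6 = 6
y_6 = 3
z_6 = 6
r_6 = 1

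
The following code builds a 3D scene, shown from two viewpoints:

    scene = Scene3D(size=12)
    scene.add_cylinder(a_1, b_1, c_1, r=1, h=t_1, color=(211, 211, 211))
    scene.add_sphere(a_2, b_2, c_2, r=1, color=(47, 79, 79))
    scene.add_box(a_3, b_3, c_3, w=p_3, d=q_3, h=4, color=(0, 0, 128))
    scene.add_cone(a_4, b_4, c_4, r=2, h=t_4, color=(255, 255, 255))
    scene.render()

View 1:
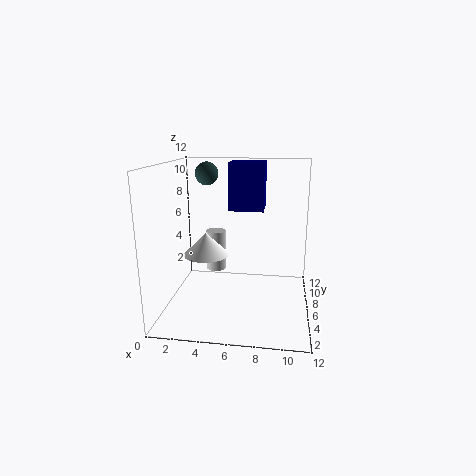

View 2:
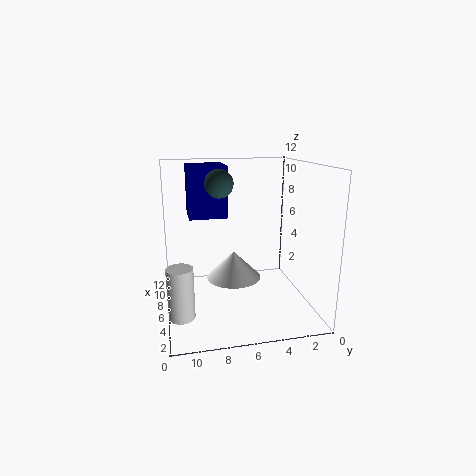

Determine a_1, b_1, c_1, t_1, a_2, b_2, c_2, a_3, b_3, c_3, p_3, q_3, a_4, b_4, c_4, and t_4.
a_1 = 3; b_1 = 11; c_1 = 1; t_1 = 4; a_2 = 3; b_2 = 8; c_2 = 11; a_3 = 5; b_3 = 7; c_3 = 8; p_3 = 3; q_3 = 3; a_4 = 3; b_4 = 7; c_4 = 4; t_4 = 2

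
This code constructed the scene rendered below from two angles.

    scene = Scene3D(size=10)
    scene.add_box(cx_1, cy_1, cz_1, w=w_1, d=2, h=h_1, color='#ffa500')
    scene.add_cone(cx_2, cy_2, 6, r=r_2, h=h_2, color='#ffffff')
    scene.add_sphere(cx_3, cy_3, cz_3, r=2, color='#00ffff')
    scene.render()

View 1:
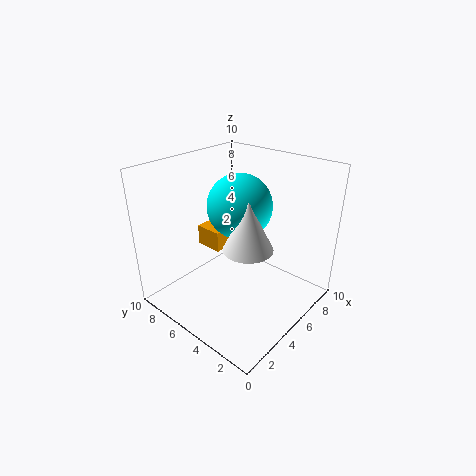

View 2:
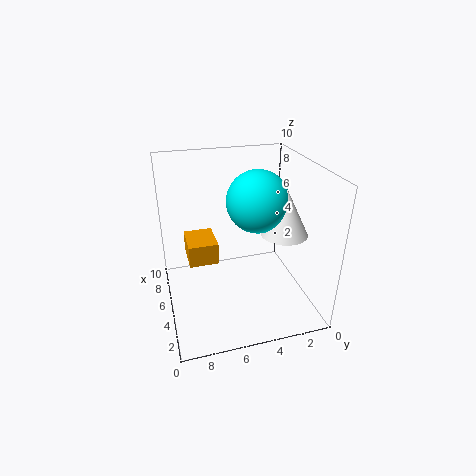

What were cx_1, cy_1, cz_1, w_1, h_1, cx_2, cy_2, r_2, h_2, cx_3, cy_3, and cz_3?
cx_1 = 4.5; cy_1 = 6.5; cz_1 = 3.5; w_1 = 2.5; h_1 = 1.5; cx_2 = 3; cy_2 = 2.5; r_2 = 1.5; h_2 = 3; cx_3 = 4; cy_3 = 4; cz_3 = 8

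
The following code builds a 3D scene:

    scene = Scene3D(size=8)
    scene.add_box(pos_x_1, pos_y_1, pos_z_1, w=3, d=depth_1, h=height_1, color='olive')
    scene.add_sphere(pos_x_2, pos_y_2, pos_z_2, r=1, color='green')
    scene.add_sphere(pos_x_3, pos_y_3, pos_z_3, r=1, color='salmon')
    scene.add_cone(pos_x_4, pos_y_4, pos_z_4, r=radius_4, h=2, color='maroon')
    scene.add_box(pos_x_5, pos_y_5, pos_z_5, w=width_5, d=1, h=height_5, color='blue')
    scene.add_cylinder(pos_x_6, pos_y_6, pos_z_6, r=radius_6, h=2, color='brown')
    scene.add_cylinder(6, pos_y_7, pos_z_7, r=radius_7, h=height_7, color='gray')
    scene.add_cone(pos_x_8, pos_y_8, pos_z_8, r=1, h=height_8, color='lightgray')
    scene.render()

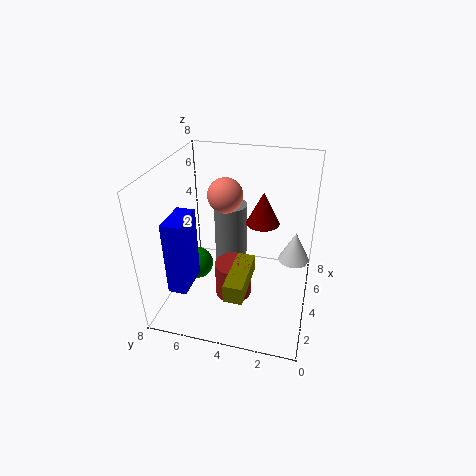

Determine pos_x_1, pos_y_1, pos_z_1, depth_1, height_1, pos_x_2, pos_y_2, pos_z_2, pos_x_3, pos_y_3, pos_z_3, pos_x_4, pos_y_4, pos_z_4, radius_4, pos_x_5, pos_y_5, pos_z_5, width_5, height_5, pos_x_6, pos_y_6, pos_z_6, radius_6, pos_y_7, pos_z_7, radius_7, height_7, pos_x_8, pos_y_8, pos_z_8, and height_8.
pos_x_1 = 1; pos_y_1 = 3; pos_z_1 = 2; depth_1 = 1; height_1 = 1; pos_x_2 = 5; pos_y_2 = 7; pos_z_2 = 1; pos_x_3 = 5; pos_y_3 = 5; pos_z_3 = 6; pos_x_4 = 6; pos_y_4 = 3; pos_z_4 = 4; radius_4 = 1; pos_x_5 = 1; pos_y_5 = 6; pos_z_5 = 2; width_5 = 2; height_5 = 4; pos_x_6 = 3; pos_y_6 = 4; pos_z_6 = 1; radius_6 = 1; pos_y_7 = 5; pos_z_7 = 1; radius_7 = 1; height_7 = 4; pos_x_8 = 7; pos_y_8 = 1; pos_z_8 = 1; height_8 = 2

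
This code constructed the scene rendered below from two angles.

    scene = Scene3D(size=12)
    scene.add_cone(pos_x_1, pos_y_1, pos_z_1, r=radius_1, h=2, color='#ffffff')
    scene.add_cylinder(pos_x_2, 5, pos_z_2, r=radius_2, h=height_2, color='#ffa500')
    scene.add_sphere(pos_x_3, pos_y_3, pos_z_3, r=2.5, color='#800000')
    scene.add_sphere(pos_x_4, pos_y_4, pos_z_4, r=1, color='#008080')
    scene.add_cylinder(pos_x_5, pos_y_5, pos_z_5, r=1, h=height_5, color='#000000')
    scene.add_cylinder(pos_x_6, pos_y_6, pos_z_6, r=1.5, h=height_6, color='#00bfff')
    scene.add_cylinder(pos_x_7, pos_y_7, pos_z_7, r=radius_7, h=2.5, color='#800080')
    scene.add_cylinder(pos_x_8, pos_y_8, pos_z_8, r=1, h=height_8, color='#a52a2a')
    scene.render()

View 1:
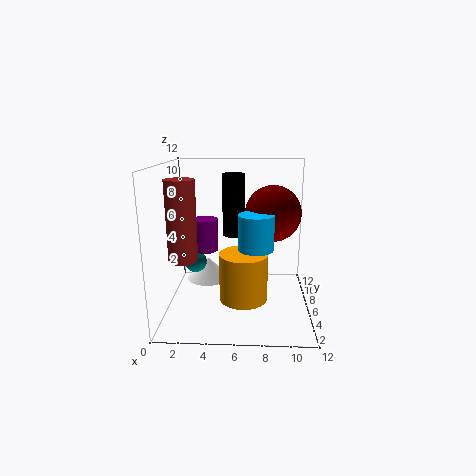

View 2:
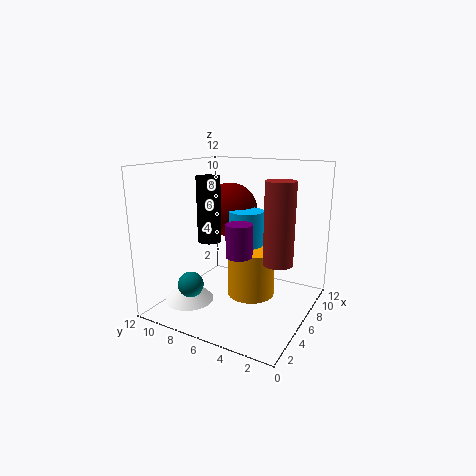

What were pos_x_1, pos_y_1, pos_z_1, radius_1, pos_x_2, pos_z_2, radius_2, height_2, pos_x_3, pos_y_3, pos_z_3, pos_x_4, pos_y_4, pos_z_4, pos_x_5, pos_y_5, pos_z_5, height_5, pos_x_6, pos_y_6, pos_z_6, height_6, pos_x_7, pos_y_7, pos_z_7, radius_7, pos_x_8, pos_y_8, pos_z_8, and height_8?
pos_x_1 = 3, pos_y_1 = 9, pos_z_1 = 1, radius_1 = 2, pos_x_2 = 6.5, pos_z_2 = 1, radius_2 = 2, height_2 = 4, pos_x_3 = 9, pos_y_3 = 8.5, pos_z_3 = 7.5, pos_x_4 = 2, pos_y_4 = 8, pos_z_4 = 3, pos_x_5 = 5.5, pos_y_5 = 8.5, pos_z_5 = 5.5, height_5 = 5.5, pos_x_6 = 7.5, pos_y_6 = 6, pos_z_6 = 5, height_6 = 3, pos_x_7 = 3.5, pos_y_7 = 4.5, pos_z_7 = 5.5, radius_7 = 1, pos_x_8 = 2.5, pos_y_8 = 1, pos_z_8 = 6, height_8 = 5.5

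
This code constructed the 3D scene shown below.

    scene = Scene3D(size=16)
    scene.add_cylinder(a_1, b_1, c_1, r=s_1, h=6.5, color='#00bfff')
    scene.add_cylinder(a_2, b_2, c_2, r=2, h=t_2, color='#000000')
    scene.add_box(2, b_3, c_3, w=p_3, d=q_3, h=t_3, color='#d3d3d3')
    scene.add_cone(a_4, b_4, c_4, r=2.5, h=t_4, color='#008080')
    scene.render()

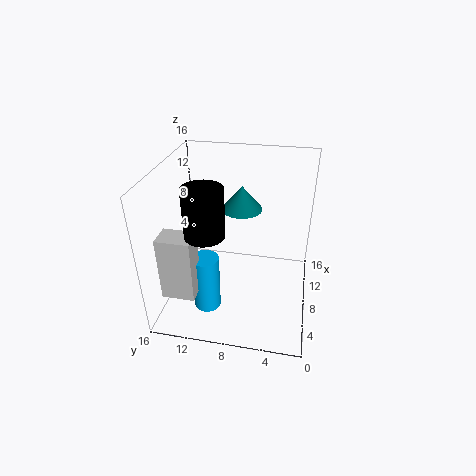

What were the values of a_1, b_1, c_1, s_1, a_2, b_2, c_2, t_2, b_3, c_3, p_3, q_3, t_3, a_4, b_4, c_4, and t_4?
a_1 = 5, b_1 = 11, c_1 = 0.5, s_1 = 1.5, a_2 = 4, b_2 = 10.5, c_2 = 10.5, t_2 = 5, b_3 = 11.5, c_3 = 3.5, p_3 = 2.5, q_3 = 3.5, t_3 = 7, a_4 = 13, b_4 = 8.5, c_4 = 9, t_4 = 3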